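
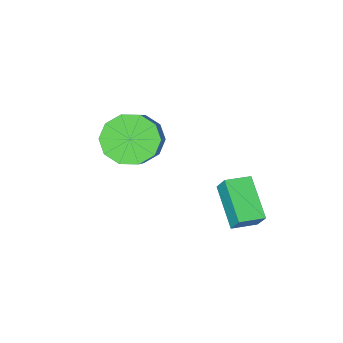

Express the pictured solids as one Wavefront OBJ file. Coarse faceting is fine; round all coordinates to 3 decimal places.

v 2.647 -2.903 1.089
v 3.252 -2.604 0.337
v 4.238 -1.377 1.62
v 3.633 -1.677 2.371
v 2.758 -2.222 0.352
v 3.744 -0.995 1.634
v 2.222 -2.1 0.647
v 3.208 -0.874 1.93
v 1.848 -2.286 1.112
v 2.834 -1.059 2.394
v 1.78 -2.707 1.567
v 2.765 -1.48 2.85
v 2.042 -3.203 1.84
v 3.028 -1.976 3.123
v 2.536 -3.585 1.826
v 3.522 -2.358 3.108
v 3.072 -3.706 1.53
v 4.058 -2.48 2.813
v 3.446 -3.521 1.066
v 4.432 -2.294 2.348
v 3.515 -3.1 0.61
v 4.5 -1.873 1.893
v -0.069 0.377 -2.418
v -0.486 -1.052 -1.442
v -0.046 0.857 -1.704
v -0.463 -0.572 -0.729
v 0.883 0.172 -2.311
v 0.466 -1.257 -1.336
v 0.906 0.652 -1.598
v 0.489 -0.777 -0.622
f 2 1 5
f 2 5 3
f 3 5 6
f 3 6 4
f 5 1 7
f 5 7 6
f 6 7 8
f 6 8 4
f 7 1 9
f 7 9 8
f 8 9 10
f 8 10 4
f 9 1 11
f 9 11 10
f 10 11 12
f 10 12 4
f 11 1 13
f 11 13 12
f 12 13 14
f 12 14 4
f 13 1 15
f 13 15 14
f 14 15 16
f 14 16 4
f 15 1 17
f 15 17 16
f 16 17 18
f 16 18 4
f 17 1 19
f 17 19 18
f 18 19 20
f 18 20 4
f 19 1 21
f 19 21 20
f 20 21 22
f 20 22 4
f 21 1 2
f 21 2 22
f 22 2 3
f 22 3 4
f 24 26 23
f 27 24 23
f 23 26 25
f 25 27 23
f 24 30 26
f 28 24 27
f 28 30 24
f 26 30 25
f 29 27 25
f 25 30 29
f 29 28 27
f 30 28 29



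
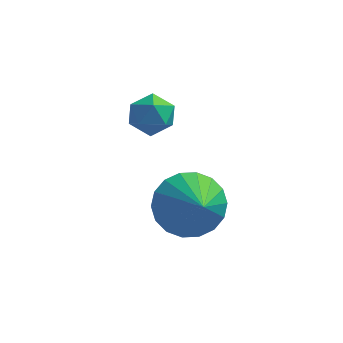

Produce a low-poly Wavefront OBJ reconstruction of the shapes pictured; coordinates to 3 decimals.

v 3.283 -2.109 -4.127
v 4.028 -1.481 -3.902
v 3.837 -3.071 -3.273
v 3.721 -1.385 -3.595
v 3.327 -1.432 -3.393
v 2.925 -1.613 -3.337
v 2.593 -1.893 -3.437
v 2.399 -2.215 -3.674
v 2.379 -2.517 -4
v 2.539 -2.738 -4.352
v 2.846 -2.834 -4.66
v 3.24 -2.787 -4.861
v 3.642 -2.605 -4.918
v 3.974 -2.326 -4.818
v 4.168 -2.003 -4.581
v 4.188 -1.702 -4.254
v 1.707 -0.986 -1.337
v 2.37 -0.829 -1.385
v 1.97 -2.051 -1.195
v 2.633 -1.894 -1.243
v 2.272 -1.691 -0.699
v 2.109 -1.033 -0.787
v 2.231 -1.847 -1.793
v 2.068 -1.189 -1.881
v 2.694 -1.361 -1.666
v 2.719 -1.264 -0.99
v 1.621 -1.616 -1.59
v 1.646 -1.519 -0.914
f 2 1 4
f 2 4 3
f 4 1 5
f 4 5 3
f 5 1 6
f 5 6 3
f 6 1 7
f 6 7 3
f 7 1 8
f 7 8 3
f 8 1 9
f 8 9 3
f 9 1 10
f 9 10 3
f 10 1 11
f 10 11 3
f 11 1 12
f 11 12 3
f 12 1 13
f 12 13 3
f 13 1 14
f 13 14 3
f 14 1 15
f 14 15 3
f 15 1 16
f 15 16 3
f 16 1 2
f 16 2 3
f 17 28 22
f 17 22 18
f 17 18 24
f 17 24 27
f 17 27 28
f 18 22 26
f 22 28 21
f 28 27 19
f 27 24 23
f 24 18 25
f 20 26 21
f 20 21 19
f 20 19 23
f 20 23 25
f 20 25 26
f 21 26 22
f 19 21 28
f 23 19 27
f 25 23 24
f 26 25 18



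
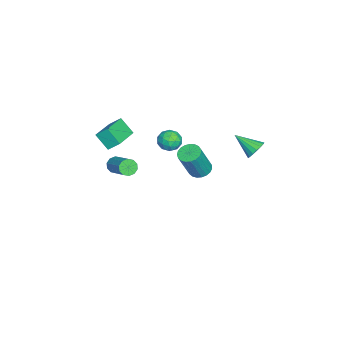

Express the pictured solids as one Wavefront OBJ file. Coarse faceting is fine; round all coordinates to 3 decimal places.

v -2.683 4.275 1.722
v -2.077 4.054 1.645
v -3.017 3.085 2.518
v -2.062 4.223 1.906
v -2.189 4.405 2.124
v -2.43 4.557 2.25
v -2.728 4.644 2.255
v -3.016 4.647 2.138
v -3.228 4.564 1.926
v -3.315 4.415 1.667
v -3.257 4.234 1.42
v -3.068 4.063 1.243
v -2.79 3.94 1.176
v -2.488 3.893 1.233
v -2.231 3.934 1.403
v -1.802 0.449 2.578
v -1.463 0.095 2.072
v -2.537 -0.415 2.688
v -2.198 -0.769 2.182
v -1.889 -0.664 2.807
v -1.435 -0.13 2.739
v -2.565 -0.19 2.021
v -2.111 0.344 1.953
v -1.934 -0.3 1.728
v -1.516 -0.593 2.214
v -2.484 0.273 2.546
v -2.066 -0.02 3.032
v -1.568 0.348 2.315
v -2.432 -0.668 2.445
v -2.251 -0.606 2.812
v -2.051 -0.814 2.515
v -1.551 0.215 2.707
v -1.352 0.007 2.41
v -1.603 -0.439 2.842
v -2.648 -0.327 2.35
v -2.449 -0.535 2.053
v -1.949 0.494 2.245
v -1.749 0.286 1.948
v -2.397 0.119 1.918
v -1.645 -0.092 1.816
v -2.078 -0.6 1.881
v -2.294 -0.259 1.786
v -2.026 0.054 1.746
v -1.4 -0.265 2.101
v -1.832 -0.772 2.166
v -1.651 -0.711 2.533
v -1.384 -0.397 2.493
v -1.677 -0.496 1.899
v -2.168 0.452 2.594
v -2.6 -0.055 2.659
v -2.616 0.077 2.267
v -2.349 0.391 2.227
v -1.922 0.28 2.879
v -2.355 -0.228 2.944
v -1.974 -0.374 3.014
v -1.706 -0.061 2.974
v -2.323 0.176 2.861
v -4.123 1.087 -1.381
v -3.511 1.017 -1.646
v -2.786 0.543 0.157
v -3.397 0.613 0.421
v -3.513 1.286 -1.575
v -2.787 0.813 0.228
v -3.62 1.521 -1.47
v -2.894 1.048 0.333
v -3.814 1.68 -1.35
v -3.089 1.207 0.453
v -4.062 1.738 -1.235
v -3.336 1.264 0.568
v -4.32 1.682 -1.146
v -3.594 1.209 0.657
v -4.544 1.524 -1.097
v -3.818 1.05 0.705
v -4.695 1.29 -1.098
v -3.969 0.816 0.705
v -4.747 1.021 -1.147
v -4.021 0.547 0.655
v -4.692 0.763 -1.237
v -3.966 0.29 0.565
v -4.538 0.561 -1.352
v -3.812 0.088 0.45
v -4.312 0.45 -1.472
v -3.586 -0.023 0.33
v -4.053 0.449 -1.576
v -3.328 -0.024 0.226
v -3.807 0.559 -1.647
v -3.081 0.086 0.156
v -3.615 0.759 -1.672
v -2.89 0.286 0.131
v -3.185 -2.975 1.213
v -3.51 -3.706 2.039
v -3.187 -2.338 1.776
v -3.511 -3.069 2.602
v -1.449 -3.311 1.598
v -1.773 -4.042 2.424
v -1.45 -2.674 2.161
v -1.775 -3.405 2.987
v 0.502 -2.447 2.036
v 0.875 -2.63 1.723
v 1.972 -1.735 2.512
v 1.598 -1.553 2.824
v 0.754 -2.364 1.589
v 1.851 -1.469 2.378
v 0.537 -2.13 1.626
v 1.634 -1.235 2.414
v 0.306 -2.017 1.819
v 1.403 -1.122 2.607
v 0.15 -2.069 2.095
v 1.247 -1.174 2.883
v 0.128 -2.265 2.348
v 1.225 -1.37 3.137
v 0.249 -2.531 2.482
v 1.346 -1.636 3.271
v 0.466 -2.765 2.446
v 1.563 -1.87 3.234
v 0.697 -2.878 2.253
v 1.794 -1.983 3.041
v 0.853 -2.826 1.977
v 1.95 -1.931 2.765
f 2 1 4
f 2 4 3
f 4 1 5
f 4 5 3
f 5 1 6
f 5 6 3
f 6 1 7
f 6 7 3
f 7 1 8
f 7 8 3
f 8 1 9
f 8 9 3
f 9 1 10
f 9 10 3
f 10 1 11
f 10 11 3
f 11 1 12
f 11 12 3
f 12 1 13
f 12 13 3
f 13 1 14
f 13 14 3
f 14 1 15
f 14 15 3
f 15 1 2
f 15 2 3
f 16 53 32
f 53 27 56
f 32 56 21
f 53 56 32
f 16 32 28
f 32 21 33
f 28 33 17
f 32 33 28
f 16 28 37
f 28 17 38
f 37 38 23
f 28 38 37
f 16 37 49
f 37 23 52
f 49 52 26
f 37 52 49
f 16 49 53
f 49 26 57
f 53 57 27
f 49 57 53
f 17 33 44
f 33 21 47
f 44 47 25
f 33 47 44
f 21 56 34
f 56 27 55
f 34 55 20
f 56 55 34
f 27 57 54
f 57 26 50
f 54 50 18
f 57 50 54
f 26 52 51
f 52 23 39
f 51 39 22
f 52 39 51
f 23 38 43
f 38 17 40
f 43 40 24
f 38 40 43
f 19 45 31
f 45 25 46
f 31 46 20
f 45 46 31
f 19 31 29
f 31 20 30
f 29 30 18
f 31 30 29
f 19 29 36
f 29 18 35
f 36 35 22
f 29 35 36
f 19 36 41
f 36 22 42
f 41 42 24
f 36 42 41
f 19 41 45
f 41 24 48
f 45 48 25
f 41 48 45
f 20 46 34
f 46 25 47
f 34 47 21
f 46 47 34
f 18 30 54
f 30 20 55
f 54 55 27
f 30 55 54
f 22 35 51
f 35 18 50
f 51 50 26
f 35 50 51
f 24 42 43
f 42 22 39
f 43 39 23
f 42 39 43
f 25 48 44
f 48 24 40
f 44 40 17
f 48 40 44
f 59 58 62
f 59 62 60
f 60 62 63
f 60 63 61
f 62 58 64
f 62 64 63
f 63 64 65
f 63 65 61
f 64 58 66
f 64 66 65
f 65 66 67
f 65 67 61
f 66 58 68
f 66 68 67
f 67 68 69
f 67 69 61
f 68 58 70
f 68 70 69
f 69 70 71
f 69 71 61
f 70 58 72
f 70 72 71
f 71 72 73
f 71 73 61
f 72 58 74
f 72 74 73
f 73 74 75
f 73 75 61
f 74 58 76
f 74 76 75
f 75 76 77
f 75 77 61
f 76 58 78
f 76 78 77
f 77 78 79
f 77 79 61
f 78 58 80
f 78 80 79
f 79 80 81
f 79 81 61
f 80 58 82
f 80 82 81
f 81 82 83
f 81 83 61
f 82 58 84
f 82 84 83
f 83 84 85
f 83 85 61
f 84 58 86
f 84 86 85
f 85 86 87
f 85 87 61
f 86 58 88
f 86 88 87
f 87 88 89
f 87 89 61
f 88 58 59
f 88 59 89
f 89 59 60
f 89 60 61
f 91 93 90
f 94 91 90
f 90 93 92
f 92 94 90
f 91 97 93
f 95 91 94
f 95 97 91
f 93 97 92
f 96 94 92
f 92 97 96
f 96 95 94
f 97 95 96
f 99 98 102
f 99 102 100
f 100 102 103
f 100 103 101
f 102 98 104
f 102 104 103
f 103 104 105
f 103 105 101
f 104 98 106
f 104 106 105
f 105 106 107
f 105 107 101
f 106 98 108
f 106 108 107
f 107 108 109
f 107 109 101
f 108 98 110
f 108 110 109
f 109 110 111
f 109 111 101
f 110 98 112
f 110 112 111
f 111 112 113
f 111 113 101
f 112 98 114
f 112 114 113
f 113 114 115
f 113 115 101
f 114 98 116
f 114 116 115
f 115 116 117
f 115 117 101
f 116 98 118
f 116 118 117
f 117 118 119
f 117 119 101
f 118 98 99
f 118 99 119
f 119 99 100
f 119 100 101



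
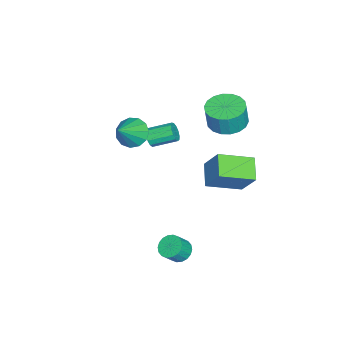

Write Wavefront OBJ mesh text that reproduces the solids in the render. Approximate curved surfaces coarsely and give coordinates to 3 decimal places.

v -1.571 1.321 3.126
v -0.961 0.456 2.968
v -0.739 0.374 4.277
v -1.349 1.239 4.434
v -0.648 0.813 2.937
v -0.426 0.731 4.246
v -0.518 1.271 2.944
v -0.296 1.189 4.253
v -0.596 1.739 2.986
v -0.374 1.657 4.295
v -0.867 2.124 3.057
v -0.645 2.042 4.365
v -1.278 2.35 3.141
v -1.056 2.268 4.449
v -1.747 2.372 3.221
v -1.525 2.29 4.53
v -2.181 2.186 3.283
v -1.959 2.104 4.592
v -2.494 1.829 3.314
v -2.272 1.747 4.623
v -2.624 1.371 3.307
v -2.402 1.289 4.616
v -2.546 0.903 3.265
v -2.324 0.821 4.574
v -2.275 0.518 3.195
v -2.053 0.436 4.503
v -1.864 0.292 3.111
v -1.642 0.21 4.419
v -1.395 0.27 3.03
v -1.173 0.188 4.339
v -0.837 -3.537 1.594
v -0.336 -3.955 0.917
v 0.477 -3.863 2.766
v -0.201 -3.443 0.908
v -0.267 -2.961 1.117
v -0.515 -2.662 1.477
v -0.864 -2.64 1.874
v -1.205 -2.904 2.183
v -1.429 -3.368 2.304
v -1.464 -3.886 2.2
v -1.301 -4.294 1.904
v -0.99 -4.461 1.509
v -0.63 -4.335 1.141
v 3.285 0.283 -3.439
v 3.867 0.571 -3.7
v 4.397 0.204 -2.922
v 3.815 -0.083 -2.661
v 3.755 0.797 -3.517
v 4.285 0.43 -2.739
v 3.549 0.92 -3.318
v 4.079 0.554 -2.54
v 3.291 0.918 -3.144
v 3.821 0.551 -2.366
v 3.032 0.79 -3.027
v 3.562 0.423 -2.25
v 2.823 0.562 -2.993
v 3.353 0.195 -2.215
v 2.705 0.278 -3.046
v 3.235 -0.089 -2.269
v 2.703 -0.004 -3.178
v 3.233 -0.371 -2.4
v 2.815 -0.23 -3.361
v 3.345 -0.597 -2.583
v 3.021 -0.354 -3.56
v 3.551 -0.72 -2.782
v 3.279 -0.351 -3.734
v 3.809 -0.718 -2.956
v 3.538 -0.223 -3.85
v 4.068 -0.59 -3.073
v 3.747 0.005 -3.885
v 4.277 -0.362 -3.107
v 3.865 0.289 -3.831
v 4.395 -0.078 -3.054
v -2.737 1.852 -3.355
v -1.776 0.12 -2.688
v -3.968 1.434 -2.669
v -3.007 -0.299 -2.002
v -2.193 2.739 -1.838
v -1.232 1.006 -1.171
v -3.424 2.32 -1.152
v -2.463 0.588 -0.485
v -2.246 -3.042 0.141
v -1.869 -3.137 0.597
v -2.196 -1.853 1.135
v -2.574 -1.758 0.679
v -1.688 -2.989 0.353
v -2.015 -1.705 0.891
v -1.684 -2.857 0.042
v -2.011 -1.573 0.58
v -1.859 -2.784 -0.238
v -2.186 -1.501 0.3
v -2.157 -2.794 -0.398
v -2.484 -1.51 0.14
v -2.484 -2.881 -0.386
v -2.811 -1.598 0.152
v -2.735 -3.02 -0.207
v -3.062 -1.736 0.331
v -2.831 -3.166 0.082
v -3.158 -1.882 0.62
v -2.741 -3.272 0.39
v -3.068 -1.989 0.928
v -2.495 -3.306 0.62
v -2.822 -2.022 1.157
v -2.169 -3.255 0.697
v -2.496 -1.971 1.235
f 2 1 5
f 2 5 3
f 3 5 6
f 3 6 4
f 5 1 7
f 5 7 6
f 6 7 8
f 6 8 4
f 7 1 9
f 7 9 8
f 8 9 10
f 8 10 4
f 9 1 11
f 9 11 10
f 10 11 12
f 10 12 4
f 11 1 13
f 11 13 12
f 12 13 14
f 12 14 4
f 13 1 15
f 13 15 14
f 14 15 16
f 14 16 4
f 15 1 17
f 15 17 16
f 16 17 18
f 16 18 4
f 17 1 19
f 17 19 18
f 18 19 20
f 18 20 4
f 19 1 21
f 19 21 20
f 20 21 22
f 20 22 4
f 21 1 23
f 21 23 22
f 22 23 24
f 22 24 4
f 23 1 25
f 23 25 24
f 24 25 26
f 24 26 4
f 25 1 27
f 25 27 26
f 26 27 28
f 26 28 4
f 27 1 29
f 27 29 28
f 28 29 30
f 28 30 4
f 29 1 2
f 29 2 30
f 30 2 3
f 30 3 4
f 32 31 34
f 32 34 33
f 34 31 35
f 34 35 33
f 35 31 36
f 35 36 33
f 36 31 37
f 36 37 33
f 37 31 38
f 37 38 33
f 38 31 39
f 38 39 33
f 39 31 40
f 39 40 33
f 40 31 41
f 40 41 33
f 41 31 42
f 41 42 33
f 42 31 43
f 42 43 33
f 43 31 32
f 43 32 33
f 45 44 48
f 45 48 46
f 46 48 49
f 46 49 47
f 48 44 50
f 48 50 49
f 49 50 51
f 49 51 47
f 50 44 52
f 50 52 51
f 51 52 53
f 51 53 47
f 52 44 54
f 52 54 53
f 53 54 55
f 53 55 47
f 54 44 56
f 54 56 55
f 55 56 57
f 55 57 47
f 56 44 58
f 56 58 57
f 57 58 59
f 57 59 47
f 58 44 60
f 58 60 59
f 59 60 61
f 59 61 47
f 60 44 62
f 60 62 61
f 61 62 63
f 61 63 47
f 62 44 64
f 62 64 63
f 63 64 65
f 63 65 47
f 64 44 66
f 64 66 65
f 65 66 67
f 65 67 47
f 66 44 68
f 66 68 67
f 67 68 69
f 67 69 47
f 68 44 70
f 68 70 69
f 69 70 71
f 69 71 47
f 70 44 72
f 70 72 71
f 71 72 73
f 71 73 47
f 72 44 45
f 72 45 73
f 73 45 46
f 73 46 47
f 75 77 74
f 78 75 74
f 74 77 76
f 76 78 74
f 75 81 77
f 79 75 78
f 79 81 75
f 77 81 76
f 80 78 76
f 76 81 80
f 80 79 78
f 81 79 80
f 83 82 86
f 83 86 84
f 84 86 87
f 84 87 85
f 86 82 88
f 86 88 87
f 87 88 89
f 87 89 85
f 88 82 90
f 88 90 89
f 89 90 91
f 89 91 85
f 90 82 92
f 90 92 91
f 91 92 93
f 91 93 85
f 92 82 94
f 92 94 93
f 93 94 95
f 93 95 85
f 94 82 96
f 94 96 95
f 95 96 97
f 95 97 85
f 96 82 98
f 96 98 97
f 97 98 99
f 97 99 85
f 98 82 100
f 98 100 99
f 99 100 101
f 99 101 85
f 100 82 102
f 100 102 101
f 101 102 103
f 101 103 85
f 102 82 104
f 102 104 103
f 103 104 105
f 103 105 85
f 104 82 83
f 104 83 105
f 105 83 84
f 105 84 85



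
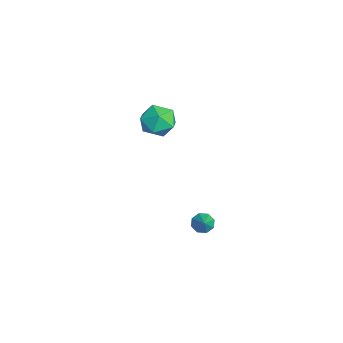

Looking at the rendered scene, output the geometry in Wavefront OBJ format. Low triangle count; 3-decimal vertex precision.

v -3.609 2.346 0.445
v -2.914 1.589 -0.085
v -3.866 1.131 1.845
v -3.171 0.374 1.315
v -2.733 1.346 1.762
v -2.574 2.097 0.897
v -4.206 0.623 0.863
v -4.047 1.374 -0.002
v -3.283 0.524 0.174
v -2.372 0.971 0.729
v -4.408 1.749 1.031
v -3.497 2.196 1.586
v 3.547 2.752 -1.987
v 3.887 2.415 -2.398
v 4.393 2.708 -1.253
v 3.954 2.89 -2.447
v 3.784 3.284 -2.228
v 3.475 3.366 -1.867
v 3.208 3.088 -1.576
v 3.141 2.613 -1.526
v 3.311 2.219 -1.746
v 3.62 2.137 -2.107
f 1 12 6
f 1 6 2
f 1 2 8
f 1 8 11
f 1 11 12
f 2 6 10
f 6 12 5
f 12 11 3
f 11 8 7
f 8 2 9
f 4 10 5
f 4 5 3
f 4 3 7
f 4 7 9
f 4 9 10
f 5 10 6
f 3 5 12
f 7 3 11
f 9 7 8
f 10 9 2
f 14 13 16
f 14 16 15
f 16 13 17
f 16 17 15
f 17 13 18
f 17 18 15
f 18 13 19
f 18 19 15
f 19 13 20
f 19 20 15
f 20 13 21
f 20 21 15
f 21 13 22
f 21 22 15
f 22 13 14
f 22 14 15



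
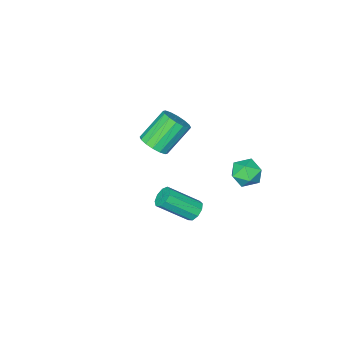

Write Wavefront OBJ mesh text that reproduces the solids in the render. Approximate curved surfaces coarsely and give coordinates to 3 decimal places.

v 2.308 3.625 -0.674
v 2.752 3.648 -1.12
v 4.016 2.698 0.088
v 3.572 2.675 0.534
v 2.776 3.998 -0.87
v 4.04 3.048 0.338
v 2.581 4.174 -0.528
v 3.845 3.224 0.68
v 2.258 4.093 -0.255
v 3.522 3.142 0.954
v 1.959 3.793 -0.177
v 3.222 2.842 1.031
v 1.823 3.414 -0.333
v 3.086 2.464 0.876
v 1.914 3.135 -0.648
v 3.177 2.184 0.561
v 2.189 3.084 -0.975
v 3.453 2.134 0.233
v 2.521 3.287 -1.162
v 3.784 2.337 0.047
v -1.786 3.841 0.407
v -1.331 4.403 0.967
v -0.529 3.117 0.113
v -0.074 3.679 0.673
v -0.673 3.078 1.015
v -1.45 3.526 1.197
v -0.41 3.994 -0.117
v -1.187 4.442 0.065
v -0.48 4.498 0.643
v -0.643 3.932 1.343
v -1.217 3.588 -0.263
v -1.38 3.022 0.437
v -0.595 -3.094 -1.703
v 0.006 -3.392 -1.103
v -1.404 -3.163 0.423
v -2.005 -2.866 -0.177
v 0.067 -2.93 -1.115
v -1.343 -2.702 0.41
v -0.049 -2.513 -1.286
v -1.46 -2.284 0.24
v -0.312 -2.251 -1.568
v -1.722 -2.022 -0.042
v -0.65 -2.215 -1.886
v -2.061 -1.986 -0.36
v -0.974 -2.415 -2.155
v -2.384 -2.186 -0.629
v -1.196 -2.797 -2.303
v -2.606 -2.568 -0.777
v -1.257 -3.258 -2.29
v -2.667 -3.03 -0.765
v -1.14 -3.676 -2.12
v -2.551 -3.447 -0.594
v -0.878 -3.938 -1.838
v -2.288 -3.709 -0.312
v -0.539 -3.974 -1.52
v -1.95 -3.745 0.006
v -0.216 -3.774 -1.251
v -1.626 -3.545 0.275
f 2 1 5
f 2 5 3
f 3 5 6
f 3 6 4
f 5 1 7
f 5 7 6
f 6 7 8
f 6 8 4
f 7 1 9
f 7 9 8
f 8 9 10
f 8 10 4
f 9 1 11
f 9 11 10
f 10 11 12
f 10 12 4
f 11 1 13
f 11 13 12
f 12 13 14
f 12 14 4
f 13 1 15
f 13 15 14
f 14 15 16
f 14 16 4
f 15 1 17
f 15 17 16
f 16 17 18
f 16 18 4
f 17 1 19
f 17 19 18
f 18 19 20
f 18 20 4
f 19 1 2
f 19 2 20
f 20 2 3
f 20 3 4
f 21 32 26
f 21 26 22
f 21 22 28
f 21 28 31
f 21 31 32
f 22 26 30
f 26 32 25
f 32 31 23
f 31 28 27
f 28 22 29
f 24 30 25
f 24 25 23
f 24 23 27
f 24 27 29
f 24 29 30
f 25 30 26
f 23 25 32
f 27 23 31
f 29 27 28
f 30 29 22
f 34 33 37
f 34 37 35
f 35 37 38
f 35 38 36
f 37 33 39
f 37 39 38
f 38 39 40
f 38 40 36
f 39 33 41
f 39 41 40
f 40 41 42
f 40 42 36
f 41 33 43
f 41 43 42
f 42 43 44
f 42 44 36
f 43 33 45
f 43 45 44
f 44 45 46
f 44 46 36
f 45 33 47
f 45 47 46
f 46 47 48
f 46 48 36
f 47 33 49
f 47 49 48
f 48 49 50
f 48 50 36
f 49 33 51
f 49 51 50
f 50 51 52
f 50 52 36
f 51 33 53
f 51 53 52
f 52 53 54
f 52 54 36
f 53 33 55
f 53 55 54
f 54 55 56
f 54 56 36
f 55 33 57
f 55 57 56
f 56 57 58
f 56 58 36
f 57 33 34
f 57 34 58
f 58 34 35
f 58 35 36



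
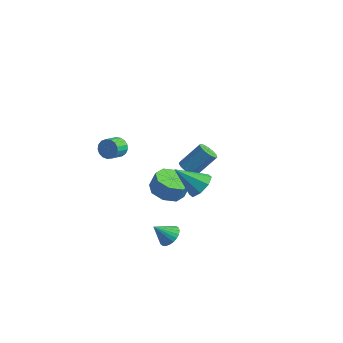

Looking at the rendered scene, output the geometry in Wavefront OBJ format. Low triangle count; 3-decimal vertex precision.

v -0.031 0.676 -2.005
v 0.865 1.085 -2.34
v 1.147 1.293 -1.329
v 0.251 0.884 -0.995
v 0.284 1.626 -2.289
v 0.565 1.834 -1.278
v -0.482 1.61 -2.072
v -0.2 1.819 -1.061
v -0.984 1.048 -1.817
v -0.702 1.256 -0.806
v -0.927 0.267 -1.671
v -0.645 0.475 -0.66
v -0.345 -0.274 -1.722
v -0.064 -0.066 -0.711
v 0.42 -0.259 -1.939
v 0.702 -0.05 -0.928
v 0.922 0.304 -2.194
v 1.204 0.512 -1.183
v -3.453 0.697 0.098
v -3.145 0.945 0.639
v -3.119 0.03 1.043
v -3.427 -0.217 0.502
v -3.456 0.968 0.711
v -3.431 0.054 1.115
v -3.767 0.929 0.642
v -3.742 0.015 1.046
v -4.006 0.837 0.449
v -3.981 -0.077 0.853
v -4.118 0.713 0.175
v -4.093 -0.201 0.579
v -4.077 0.585 -0.116
v -4.052 -0.329 0.288
v -3.894 0.483 -0.359
v -3.869 -0.431 0.046
v -3.609 0.43 -0.496
v -3.584 -0.484 -0.092
v -3.289 0.438 -0.498
v -3.264 -0.476 -0.094
v -3.006 0.506 -0.363
v -2.981 -0.409 0.041
v -2.825 0.617 -0.123
v -2.8 -0.297 0.282
v -2.788 0.747 0.168
v -2.763 -0.168 0.573
v -2.903 0.865 0.443
v -2.878 -0.05 0.847
v 2.194 -1.989 -2.929
v 2.777 -2.418 -2.832
v 1.586 -2.611 -2.031
v 2.832 -2.207 -2.648
v 2.79 -1.963 -2.507
v 2.657 -1.723 -2.431
v 2.454 -1.523 -2.43
v 2.211 -1.395 -2.505
v 1.966 -1.356 -2.644
v 1.755 -1.414 -2.827
v 1.611 -1.559 -3.025
v 1.556 -1.77 -3.209
v 1.598 -2.014 -3.35
v 1.731 -2.254 -3.427
v 1.934 -2.454 -3.428
v 2.177 -2.583 -3.353
v 2.422 -2.621 -3.213
v 2.633 -2.563 -3.03
v -0.501 3.234 -2.006
v -0.224 3.619 -2.465
v 0.478 4.631 -1.193
v 0.201 4.246 -0.734
v -0.559 3.764 -2.395
v 0.143 4.776 -1.123
v -0.876 3.741 -2.202
v -0.174 4.752 -0.93
v -1.074 3.557 -1.946
v -0.372 4.568 -0.674
v -1.09 3.27 -1.71
v -0.388 4.282 -0.438
v -0.918 2.972 -1.567
v -0.217 3.984 -0.295
v -0.615 2.758 -1.564
v 0.087 3.769 -0.292
v -0.275 2.694 -1.701
v 0.427 3.706 -0.429
v -0.007 2.802 -1.935
v 0.695 3.814 -0.663
v 0.104 3.048 -2.191
v 0.806 4.059 -0.92
v 0.024 3.352 -2.389
v 0.725 4.364 -1.117
v 4.373 -2.218 2.506
v 4.779 -1.805 3.141
v 3.207 -2.902 3.694
v 4.297 -1.445 2.875
v 3.859 -1.538 2.393
v 3.722 -2.029 1.976
v 3.966 -2.631 1.87
v 4.449 -2.991 2.136
v 4.887 -2.898 2.618
v 5.024 -2.407 3.035
f 2 1 5
f 2 5 3
f 3 5 6
f 3 6 4
f 5 1 7
f 5 7 6
f 6 7 8
f 6 8 4
f 7 1 9
f 7 9 8
f 8 9 10
f 8 10 4
f 9 1 11
f 9 11 10
f 10 11 12
f 10 12 4
f 11 1 13
f 11 13 12
f 12 13 14
f 12 14 4
f 13 1 15
f 13 15 14
f 14 15 16
f 14 16 4
f 15 1 17
f 15 17 16
f 16 17 18
f 16 18 4
f 17 1 2
f 17 2 18
f 18 2 3
f 18 3 4
f 20 19 23
f 20 23 21
f 21 23 24
f 21 24 22
f 23 19 25
f 23 25 24
f 24 25 26
f 24 26 22
f 25 19 27
f 25 27 26
f 26 27 28
f 26 28 22
f 27 19 29
f 27 29 28
f 28 29 30
f 28 30 22
f 29 19 31
f 29 31 30
f 30 31 32
f 30 32 22
f 31 19 33
f 31 33 32
f 32 33 34
f 32 34 22
f 33 19 35
f 33 35 34
f 34 35 36
f 34 36 22
f 35 19 37
f 35 37 36
f 36 37 38
f 36 38 22
f 37 19 39
f 37 39 38
f 38 39 40
f 38 40 22
f 39 19 41
f 39 41 40
f 40 41 42
f 40 42 22
f 41 19 43
f 41 43 42
f 42 43 44
f 42 44 22
f 43 19 45
f 43 45 44
f 44 45 46
f 44 46 22
f 45 19 20
f 45 20 46
f 46 20 21
f 46 21 22
f 48 47 50
f 48 50 49
f 50 47 51
f 50 51 49
f 51 47 52
f 51 52 49
f 52 47 53
f 52 53 49
f 53 47 54
f 53 54 49
f 54 47 55
f 54 55 49
f 55 47 56
f 55 56 49
f 56 47 57
f 56 57 49
f 57 47 58
f 57 58 49
f 58 47 59
f 58 59 49
f 59 47 60
f 59 60 49
f 60 47 61
f 60 61 49
f 61 47 62
f 61 62 49
f 62 47 63
f 62 63 49
f 63 47 64
f 63 64 49
f 64 47 48
f 64 48 49
f 66 65 69
f 66 69 67
f 67 69 70
f 67 70 68
f 69 65 71
f 69 71 70
f 70 71 72
f 70 72 68
f 71 65 73
f 71 73 72
f 72 73 74
f 72 74 68
f 73 65 75
f 73 75 74
f 74 75 76
f 74 76 68
f 75 65 77
f 75 77 76
f 76 77 78
f 76 78 68
f 77 65 79
f 77 79 78
f 78 79 80
f 78 80 68
f 79 65 81
f 79 81 80
f 80 81 82
f 80 82 68
f 81 65 83
f 81 83 82
f 82 83 84
f 82 84 68
f 83 65 85
f 83 85 84
f 84 85 86
f 84 86 68
f 85 65 87
f 85 87 86
f 86 87 88
f 86 88 68
f 87 65 66
f 87 66 88
f 88 66 67
f 88 67 68
f 90 89 92
f 90 92 91
f 92 89 93
f 92 93 91
f 93 89 94
f 93 94 91
f 94 89 95
f 94 95 91
f 95 89 96
f 95 96 91
f 96 89 97
f 96 97 91
f 97 89 98
f 97 98 91
f 98 89 90
f 98 90 91



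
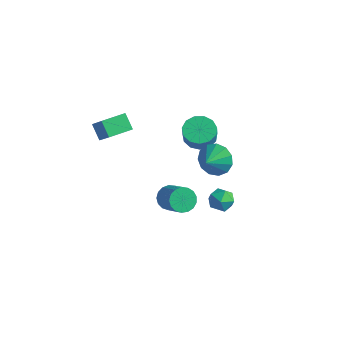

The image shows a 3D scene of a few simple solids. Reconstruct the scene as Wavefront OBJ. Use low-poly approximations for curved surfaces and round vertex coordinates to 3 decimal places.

v -4.104 -3.514 1.956
v -4.888 -3.248 2.725
v -3.599 -2.144 1.997
v -4.383 -1.879 2.767
v -2.897 -4.001 3.353
v -3.681 -3.736 4.123
v -2.392 -2.632 3.395
v -3.176 -2.366 4.164
v 0.525 1.643 -4.319
v 1.074 1.904 -3.693
v 0.786 0.296 -3.987
v 1.335 0.557 -3.361
v 0.478 0.694 -3.274
v 0.316 1.527 -3.479
v 1.544 0.673 -4.201
v 1.382 1.506 -4.406
v 1.704 1.304 -3.62
v 1.045 1.317 -3.047
v 0.815 0.883 -4.633
v 0.156 0.896 -4.06
v 2.015 -0.824 2.148
v 2.58 -1.185 1.327
v 2.205 -1.856 2.732
v 2.967 -0.909 1.689
v 3.051 -0.606 2.197
v 2.807 -0.373 2.69
v 2.311 -0.283 3.01
v 1.721 -0.364 3.057
v 1.225 -0.592 2.815
v 0.979 -0.894 2.362
v 1.063 -1.173 1.841
v 1.449 -1.342 1.417
v 2.014 -1.346 1.226
v -1.883 -0.114 -4.58
v -1.387 -0.263 -5.254
v 0.058 -0.795 -4.074
v -0.437 -0.646 -3.4
v -1.316 0.128 -5.165
v 0.129 -0.404 -3.985
v -1.374 0.463 -4.942
v 0.071 -0.069 -3.762
v -1.55 0.666 -4.636
v -0.105 0.134 -3.456
v -1.801 0.69 -4.317
v -0.356 0.158 -3.137
v -2.071 0.53 -4.059
v -0.626 -0.002 -2.879
v -2.298 0.223 -3.919
v -0.853 -0.309 -2.739
v -2.43 -0.162 -3.931
v -0.985 -0.694 -2.751
v -2.436 -0.536 -4.092
v -0.991 -1.068 -2.912
v -2.316 -0.813 -4.365
v -0.871 -1.345 -3.185
v -2.096 -0.93 -4.686
v -0.651 -1.462 -3.506
v -1.827 -0.86 -4.984
v -0.382 -1.392 -3.804
v -1.571 -0.619 -5.189
v -0.126 -1.151 -4.009
v -1.18 1.658 0.462
v -0.239 1.961 0.313
v 0.041 1.586 1.308
v -0.9 1.282 1.458
v -0.509 2.394 0.552
v -0.23 2.018 1.547
v -0.992 2.593 0.763
v -0.713 2.217 1.758
v -1.535 2.495 0.878
v -1.256 2.119 1.874
v -1.965 2.131 0.861
v -1.686 1.755 1.857
v -2.146 1.617 0.718
v -1.866 1.241 1.713
v -2.02 1.116 0.493
v -1.74 0.74 1.489
v -1.627 0.787 0.259
v -1.348 0.411 1.254
v -1.092 0.734 0.089
v -0.813 0.358 1.084
v -0.585 0.975 0.038
v -0.306 0.599 1.033
v -0.267 1.432 0.121
v 0.012 1.057 1.116
f 2 4 1
f 5 2 1
f 1 4 3
f 3 5 1
f 2 8 4
f 6 2 5
f 6 8 2
f 4 8 3
f 7 5 3
f 3 8 7
f 7 6 5
f 8 6 7
f 9 20 14
f 9 14 10
f 9 10 16
f 9 16 19
f 9 19 20
f 10 14 18
f 14 20 13
f 20 19 11
f 19 16 15
f 16 10 17
f 12 18 13
f 12 13 11
f 12 11 15
f 12 15 17
f 12 17 18
f 13 18 14
f 11 13 20
f 15 11 19
f 17 15 16
f 18 17 10
f 22 21 24
f 22 24 23
f 24 21 25
f 24 25 23
f 25 21 26
f 25 26 23
f 26 21 27
f 26 27 23
f 27 21 28
f 27 28 23
f 28 21 29
f 28 29 23
f 29 21 30
f 29 30 23
f 30 21 31
f 30 31 23
f 31 21 32
f 31 32 23
f 32 21 33
f 32 33 23
f 33 21 22
f 33 22 23
f 35 34 38
f 35 38 36
f 36 38 39
f 36 39 37
f 38 34 40
f 38 40 39
f 39 40 41
f 39 41 37
f 40 34 42
f 40 42 41
f 41 42 43
f 41 43 37
f 42 34 44
f 42 44 43
f 43 44 45
f 43 45 37
f 44 34 46
f 44 46 45
f 45 46 47
f 45 47 37
f 46 34 48
f 46 48 47
f 47 48 49
f 47 49 37
f 48 34 50
f 48 50 49
f 49 50 51
f 49 51 37
f 50 34 52
f 50 52 51
f 51 52 53
f 51 53 37
f 52 34 54
f 52 54 53
f 53 54 55
f 53 55 37
f 54 34 56
f 54 56 55
f 55 56 57
f 55 57 37
f 56 34 58
f 56 58 57
f 57 58 59
f 57 59 37
f 58 34 60
f 58 60 59
f 59 60 61
f 59 61 37
f 60 34 35
f 60 35 61
f 61 35 36
f 61 36 37
f 63 62 66
f 63 66 64
f 64 66 67
f 64 67 65
f 66 62 68
f 66 68 67
f 67 68 69
f 67 69 65
f 68 62 70
f 68 70 69
f 69 70 71
f 69 71 65
f 70 62 72
f 70 72 71
f 71 72 73
f 71 73 65
f 72 62 74
f 72 74 73
f 73 74 75
f 73 75 65
f 74 62 76
f 74 76 75
f 75 76 77
f 75 77 65
f 76 62 78
f 76 78 77
f 77 78 79
f 77 79 65
f 78 62 80
f 78 80 79
f 79 80 81
f 79 81 65
f 80 62 82
f 80 82 81
f 81 82 83
f 81 83 65
f 82 62 84
f 82 84 83
f 83 84 85
f 83 85 65
f 84 62 63
f 84 63 85
f 85 63 64
f 85 64 65



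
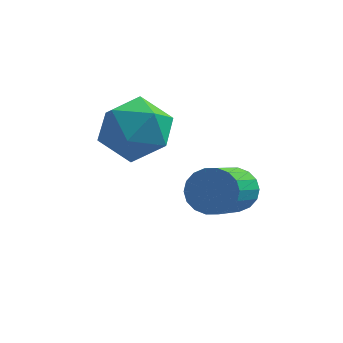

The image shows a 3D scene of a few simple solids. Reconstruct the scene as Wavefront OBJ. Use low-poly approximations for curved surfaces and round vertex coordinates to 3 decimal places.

v 2.643 -3.062 -1.876
v 3.211 -3.25 -1.994
v 2.926 -4.846 -0.822
v 2.357 -4.658 -0.704
v 3.243 -3.095 -1.774
v 2.958 -4.69 -0.602
v 3.157 -2.933 -1.574
v 2.872 -4.528 -0.403
v 2.968 -2.796 -1.434
v 2.683 -4.392 -0.263
v 2.716 -2.712 -1.381
v 2.43 -4.308 -0.21
v 2.448 -2.698 -1.427
v 2.163 -4.294 -0.255
v 2.219 -2.755 -1.561
v 1.934 -4.351 -0.389
v 2.074 -2.874 -1.758
v 1.789 -4.47 -0.586
v 2.042 -3.03 -1.978
v 1.757 -4.625 -0.806
v 2.128 -3.192 -2.177
v 1.843 -4.787 -1.006
v 2.317 -3.328 -2.317
v 2.032 -4.924 -1.146
v 2.57 -3.412 -2.37
v 2.284 -5.008 -1.199
v 2.837 -3.426 -2.325
v 2.552 -5.022 -1.153
v 3.066 -3.369 -2.191
v 2.781 -4.965 -1.019
v 0.365 -1.312 -0.926
v 0.83 -1.991 -1.434
v -0.17 -2.409 0.054
v 0.295 -3.088 -0.454
v 0.797 -2.444 0.064
v 1.127 -1.766 -0.541
v -0.467 -2.634 -0.839
v -0.137 -1.956 -1.444
v 0.316 -2.809 -1.38
v 1.097 -2.691 -0.821
v -0.437 -1.709 -0.559
v 0.344 -1.591 -0
f 2 1 5
f 2 5 3
f 3 5 6
f 3 6 4
f 5 1 7
f 5 7 6
f 6 7 8
f 6 8 4
f 7 1 9
f 7 9 8
f 8 9 10
f 8 10 4
f 9 1 11
f 9 11 10
f 10 11 12
f 10 12 4
f 11 1 13
f 11 13 12
f 12 13 14
f 12 14 4
f 13 1 15
f 13 15 14
f 14 15 16
f 14 16 4
f 15 1 17
f 15 17 16
f 16 17 18
f 16 18 4
f 17 1 19
f 17 19 18
f 18 19 20
f 18 20 4
f 19 1 21
f 19 21 20
f 20 21 22
f 20 22 4
f 21 1 23
f 21 23 22
f 22 23 24
f 22 24 4
f 23 1 25
f 23 25 24
f 24 25 26
f 24 26 4
f 25 1 27
f 25 27 26
f 26 27 28
f 26 28 4
f 27 1 29
f 27 29 28
f 28 29 30
f 28 30 4
f 29 1 2
f 29 2 30
f 30 2 3
f 30 3 4
f 31 42 36
f 31 36 32
f 31 32 38
f 31 38 41
f 31 41 42
f 32 36 40
f 36 42 35
f 42 41 33
f 41 38 37
f 38 32 39
f 34 40 35
f 34 35 33
f 34 33 37
f 34 37 39
f 34 39 40
f 35 40 36
f 33 35 42
f 37 33 41
f 39 37 38
f 40 39 32



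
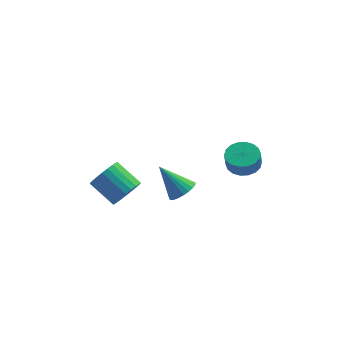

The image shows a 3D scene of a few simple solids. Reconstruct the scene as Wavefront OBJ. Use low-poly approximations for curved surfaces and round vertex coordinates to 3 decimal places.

v 1.006 -3.163 1.408
v 1.371 -3.728 1.894
v -0.226 -2.697 2.872
v 1.548 -3.464 1.959
v 1.642 -3.155 1.94
v 1.64 -2.847 1.84
v 1.541 -2.587 1.674
v 1.36 -2.415 1.467
v 1.126 -2.357 1.251
v 0.873 -2.422 1.059
v 0.64 -2.599 0.921
v 0.463 -2.863 0.856
v 0.369 -3.172 0.875
v 0.372 -3.48 0.975
v 0.471 -3.74 1.141
v 0.651 -3.912 1.348
v 0.886 -3.97 1.564
v 1.139 -3.905 1.756
v -1.988 -1.795 -0.268
v -1.374 -1.072 -0.024
v -2.678 -0.281 0.913
v -3.292 -1.005 0.668
v -1.524 -0.936 -0.348
v -2.828 -0.145 0.588
v -1.745 -0.931 -0.66
v -3.049 -0.14 0.276
v -2.003 -1.057 -0.913
v -3.307 -0.266 0.024
v -2.258 -1.296 -1.067
v -3.563 -0.505 -0.13
v -2.473 -1.611 -1.1
v -3.777 -0.82 -0.163
v -2.613 -1.954 -1.006
v -3.918 -1.163 -0.069
v -2.659 -2.273 -0.8
v -3.963 -1.482 0.137
v -2.602 -2.519 -0.513
v -3.906 -1.728 0.424
v -2.452 -2.655 -0.188
v -3.756 -1.864 0.748
v -2.231 -2.66 0.124
v -3.535 -1.869 1.06
v -1.973 -2.534 0.376
v -3.277 -1.743 1.313
v -1.717 -2.295 0.53
v -3.022 -1.504 1.467
v -1.503 -1.98 0.563
v -2.807 -1.189 1.5
v -1.362 -1.637 0.469
v -2.667 -0.846 1.406
v -1.317 -1.318 0.263
v -2.621 -0.527 1.2
v 3.834 2.563 -1.056
v 4.368 3.345 -0.804
v 4.301 3.078 0.168
v 3.766 2.297 -0.084
v 3.96 3.498 -0.79
v 3.893 3.231 0.181
v 3.527 3.466 -0.829
v 3.459 3.199 0.142
v 3.155 3.255 -0.913
v 3.087 2.988 0.059
v 2.917 2.907 -1.025
v 2.849 2.64 -0.054
v 2.86 2.491 -1.143
v 2.793 2.224 -0.172
v 2.997 2.09 -1.244
v 2.929 1.823 -0.273
v 3.299 1.782 -1.308
v 3.232 1.515 -0.336
v 3.707 1.629 -1.321
v 3.64 1.362 -0.35
v 4.141 1.661 -1.282
v 4.073 1.394 -0.311
v 4.513 1.872 -1.199
v 4.445 1.605 -0.227
v 4.751 2.22 -1.086
v 4.683 1.953 -0.115
v 4.807 2.636 -0.968
v 4.74 2.369 0.003
v 4.671 3.037 -0.867
v 4.603 2.77 0.104
f 2 1 4
f 2 4 3
f 4 1 5
f 4 5 3
f 5 1 6
f 5 6 3
f 6 1 7
f 6 7 3
f 7 1 8
f 7 8 3
f 8 1 9
f 8 9 3
f 9 1 10
f 9 10 3
f 10 1 11
f 10 11 3
f 11 1 12
f 11 12 3
f 12 1 13
f 12 13 3
f 13 1 14
f 13 14 3
f 14 1 15
f 14 15 3
f 15 1 16
f 15 16 3
f 16 1 17
f 16 17 3
f 17 1 18
f 17 18 3
f 18 1 2
f 18 2 3
f 20 19 23
f 20 23 21
f 21 23 24
f 21 24 22
f 23 19 25
f 23 25 24
f 24 25 26
f 24 26 22
f 25 19 27
f 25 27 26
f 26 27 28
f 26 28 22
f 27 19 29
f 27 29 28
f 28 29 30
f 28 30 22
f 29 19 31
f 29 31 30
f 30 31 32
f 30 32 22
f 31 19 33
f 31 33 32
f 32 33 34
f 32 34 22
f 33 19 35
f 33 35 34
f 34 35 36
f 34 36 22
f 35 19 37
f 35 37 36
f 36 37 38
f 36 38 22
f 37 19 39
f 37 39 38
f 38 39 40
f 38 40 22
f 39 19 41
f 39 41 40
f 40 41 42
f 40 42 22
f 41 19 43
f 41 43 42
f 42 43 44
f 42 44 22
f 43 19 45
f 43 45 44
f 44 45 46
f 44 46 22
f 45 19 47
f 45 47 46
f 46 47 48
f 46 48 22
f 47 19 49
f 47 49 48
f 48 49 50
f 48 50 22
f 49 19 51
f 49 51 50
f 50 51 52
f 50 52 22
f 51 19 20
f 51 20 52
f 52 20 21
f 52 21 22
f 54 53 57
f 54 57 55
f 55 57 58
f 55 58 56
f 57 53 59
f 57 59 58
f 58 59 60
f 58 60 56
f 59 53 61
f 59 61 60
f 60 61 62
f 60 62 56
f 61 53 63
f 61 63 62
f 62 63 64
f 62 64 56
f 63 53 65
f 63 65 64
f 64 65 66
f 64 66 56
f 65 53 67
f 65 67 66
f 66 67 68
f 66 68 56
f 67 53 69
f 67 69 68
f 68 69 70
f 68 70 56
f 69 53 71
f 69 71 70
f 70 71 72
f 70 72 56
f 71 53 73
f 71 73 72
f 72 73 74
f 72 74 56
f 73 53 75
f 73 75 74
f 74 75 76
f 74 76 56
f 75 53 77
f 75 77 76
f 76 77 78
f 76 78 56
f 77 53 79
f 77 79 78
f 78 79 80
f 78 80 56
f 79 53 81
f 79 81 80
f 80 81 82
f 80 82 56
f 81 53 54
f 81 54 82
f 82 54 55
f 82 55 56



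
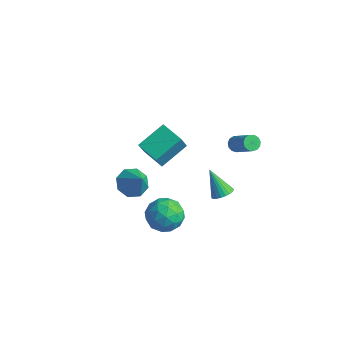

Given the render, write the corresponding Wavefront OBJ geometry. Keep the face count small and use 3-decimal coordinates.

v 2.546 2.795 3.325
v 2.917 2.82 2.906
v 4.365 2.589 4.176
v 3.994 2.565 4.595
v 2.876 3.116 3.006
v 4.325 2.885 4.276
v 2.731 3.311 3.208
v 4.179 3.08 4.477
v 2.527 3.342 3.446
v 3.975 3.111 4.716
v 2.328 3.199 3.647
v 3.777 2.969 4.916
v 2.199 2.929 3.745
v 3.648 2.698 5.014
v 2.18 2.616 3.71
v 3.629 2.385 4.979
v 2.277 2.36 3.553
v 3.726 2.129 4.822
v 2.459 2.242 3.323
v 3.908 2.011 4.593
v 2.669 2.3 3.095
v 4.117 2.069 4.364
v 2.839 2.515 2.939
v 4.288 2.285 4.209
v 4.521 -0.403 2.233
v 5.044 -0.689 2.601
v 3.459 -0.397 3.747
v 5.094 -0.422 2.635
v 5.057 -0.153 2.608
v 4.939 0.078 2.524
v 4.757 0.236 2.396
v 4.539 0.297 2.243
v 4.318 0.251 2.088
v 4.129 0.106 1.956
v 3.999 -0.116 1.865
v 3.949 -0.383 1.831
v 3.986 -0.652 1.858
v 4.104 -0.883 1.942
v 4.286 -1.041 2.07
v 4.504 -1.102 2.223
v 4.725 -1.057 2.378
v 4.914 -0.911 2.51
v -4.785 2.359 -2.217
v -4.51 1.601 -0.835
v -4.512 4.251 -1.234
v -4.237 3.493 0.148
v -3.163 2.307 -2.568
v -2.888 1.549 -1.186
v -2.89 4.199 -1.585
v -2.615 3.441 -0.203
v 1.868 -1.566 0.268
v 2.626 -2.175 1.022
v 1.654 -3.205 -0.842
v 2.412 -3.814 -0.088
v 1.297 -3.473 0.305
v 1.43 -2.46 0.991
v 2.85 -2.92 -0.811
v 2.983 -1.907 -0.125
v 3.233 -3.012 0.355
v 2.273 -3.354 1.044
v 2.007 -2.026 -0.864
v 1.047 -2.368 -0.175
v 2.266 -1.727 0.743
v 2.014 -3.653 -0.563
v 1.359 -3.453 -0.331
v 1.805 -3.811 0.111
v 1.562 -1.894 0.724
v 2.008 -2.253 1.167
v 1.227 -3.015 0.746
v 2.272 -3.127 -0.987
v 2.718 -3.486 -0.544
v 2.475 -1.569 0.069
v 2.921 -1.927 0.511
v 3.053 -2.365 -0.566
v 3.068 -2.577 0.793
v 2.943 -3.54 0.141
v 3.2 -3.014 -0.284
v 3.278 -2.419 0.119
v 2.504 -2.778 1.198
v 2.378 -3.741 0.546
v 1.723 -3.54 0.777
v 1.801 -2.945 1.18
v 2.861 -3.269 0.806
v 1.902 -1.639 -0.366
v 1.776 -2.602 -1.018
v 2.479 -2.435 -1
v 2.557 -1.84 -0.597
v 1.337 -1.84 0.039
v 1.212 -2.803 -0.613
v 1.002 -2.961 0.061
v 1.08 -2.366 0.464
v 1.419 -2.111 -0.626
v -2.748 -0.61 -1.848
v -2.05 0.058 -2.307
v -1.612 -0.85 -0.472
v -2.573 0.445 -1.809
v -3.198 0.213 -1.333
v -3.559 -0.501 -1.159
v -3.446 -1.278 -1.388
v -2.923 -1.665 -1.887
v -2.298 -1.433 -2.363
v -1.937 -0.719 -2.537
f 2 1 5
f 2 5 3
f 3 5 6
f 3 6 4
f 5 1 7
f 5 7 6
f 6 7 8
f 6 8 4
f 7 1 9
f 7 9 8
f 8 9 10
f 8 10 4
f 9 1 11
f 9 11 10
f 10 11 12
f 10 12 4
f 11 1 13
f 11 13 12
f 12 13 14
f 12 14 4
f 13 1 15
f 13 15 14
f 14 15 16
f 14 16 4
f 15 1 17
f 15 17 16
f 16 17 18
f 16 18 4
f 17 1 19
f 17 19 18
f 18 19 20
f 18 20 4
f 19 1 21
f 19 21 20
f 20 21 22
f 20 22 4
f 21 1 23
f 21 23 22
f 22 23 24
f 22 24 4
f 23 1 2
f 23 2 24
f 24 2 3
f 24 3 4
f 26 25 28
f 26 28 27
f 28 25 29
f 28 29 27
f 29 25 30
f 29 30 27
f 30 25 31
f 30 31 27
f 31 25 32
f 31 32 27
f 32 25 33
f 32 33 27
f 33 25 34
f 33 34 27
f 34 25 35
f 34 35 27
f 35 25 36
f 35 36 27
f 36 25 37
f 36 37 27
f 37 25 38
f 37 38 27
f 38 25 39
f 38 39 27
f 39 25 40
f 39 40 27
f 40 25 41
f 40 41 27
f 41 25 42
f 41 42 27
f 42 25 26
f 42 26 27
f 44 46 43
f 47 44 43
f 43 46 45
f 45 47 43
f 44 50 46
f 48 44 47
f 48 50 44
f 46 50 45
f 49 47 45
f 45 50 49
f 49 48 47
f 50 48 49
f 51 88 67
f 88 62 91
f 67 91 56
f 88 91 67
f 51 67 63
f 67 56 68
f 63 68 52
f 67 68 63
f 51 63 72
f 63 52 73
f 72 73 58
f 63 73 72
f 51 72 84
f 72 58 87
f 84 87 61
f 72 87 84
f 51 84 88
f 84 61 92
f 88 92 62
f 84 92 88
f 52 68 79
f 68 56 82
f 79 82 60
f 68 82 79
f 56 91 69
f 91 62 90
f 69 90 55
f 91 90 69
f 62 92 89
f 92 61 85
f 89 85 53
f 92 85 89
f 61 87 86
f 87 58 74
f 86 74 57
f 87 74 86
f 58 73 78
f 73 52 75
f 78 75 59
f 73 75 78
f 54 80 66
f 80 60 81
f 66 81 55
f 80 81 66
f 54 66 64
f 66 55 65
f 64 65 53
f 66 65 64
f 54 64 71
f 64 53 70
f 71 70 57
f 64 70 71
f 54 71 76
f 71 57 77
f 76 77 59
f 71 77 76
f 54 76 80
f 76 59 83
f 80 83 60
f 76 83 80
f 55 81 69
f 81 60 82
f 69 82 56
f 81 82 69
f 53 65 89
f 65 55 90
f 89 90 62
f 65 90 89
f 57 70 86
f 70 53 85
f 86 85 61
f 70 85 86
f 59 77 78
f 77 57 74
f 78 74 58
f 77 74 78
f 60 83 79
f 83 59 75
f 79 75 52
f 83 75 79
f 94 93 96
f 94 96 95
f 96 93 97
f 96 97 95
f 97 93 98
f 97 98 95
f 98 93 99
f 98 99 95
f 99 93 100
f 99 100 95
f 100 93 101
f 100 101 95
f 101 93 102
f 101 102 95
f 102 93 94
f 102 94 95



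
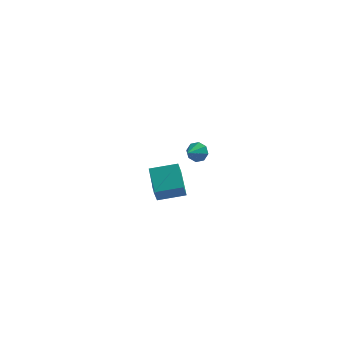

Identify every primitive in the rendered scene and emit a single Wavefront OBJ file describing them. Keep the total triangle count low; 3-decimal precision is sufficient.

v -0.987 -4.651 1.243
v -1.04 -5.207 2.236
v -1.621 -3.083 2.088
v -1.675 -3.64 3.081
v 0.575 -4.2 1.579
v 0.521 -4.757 2.572
v -0.06 -2.633 2.424
v -0.113 -3.189 3.417
v -0.463 4.016 -0.164
v 0.058 4.078 0.373
v -0.857 2.944 0.344
v -0.438 4.329 0.517
v -0.948 4.397 0.263
v -1.174 4.241 -0.241
v -0.983 3.954 -0.7
v -0.487 3.703 -0.845
v 0.023 3.635 -0.59
v 0.249 3.791 -0.086
v -1.387 -0.582 0.219
v -0.886 0.012 0.865
v -2.213 -1.018 1.261
v -1.416 0.358 0.589
v -1.933 0.264 0.14
v -2.194 -0.225 -0.272
v -2.077 -0.881 -0.454
v -1.637 -1.397 -0.322
v -1.08 -1.531 0.064
v -0.666 -1.221 0.523
v -0.59 -0.612 0.839
f 2 4 1
f 5 2 1
f 1 4 3
f 3 5 1
f 2 8 4
f 6 2 5
f 6 8 2
f 4 8 3
f 7 5 3
f 3 8 7
f 7 6 5
f 8 6 7
f 10 9 12
f 10 12 11
f 12 9 13
f 12 13 11
f 13 9 14
f 13 14 11
f 14 9 15
f 14 15 11
f 15 9 16
f 15 16 11
f 16 9 17
f 16 17 11
f 17 9 18
f 17 18 11
f 18 9 10
f 18 10 11
f 20 19 22
f 20 22 21
f 22 19 23
f 22 23 21
f 23 19 24
f 23 24 21
f 24 19 25
f 24 25 21
f 25 19 26
f 25 26 21
f 26 19 27
f 26 27 21
f 27 19 28
f 27 28 21
f 28 19 29
f 28 29 21
f 29 19 20
f 29 20 21



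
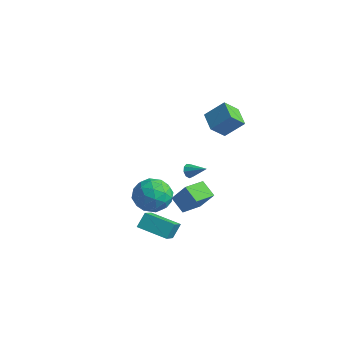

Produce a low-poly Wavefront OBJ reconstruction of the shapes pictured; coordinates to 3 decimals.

v 1.417 0.409 4.089
v 2.204 1.168 5.087
v 1.608 1.323 3.243
v 2.395 2.082 4.24
v 2.525 -0.202 3.68
v 3.312 0.557 4.677
v 2.716 0.712 2.833
v 3.503 1.471 3.831
v -1.409 -1.8 -2.256
v -0.689 -1.065 -1.562
v 0.209 -2.835 -2.838
v 0.929 -2.1 -2.144
v 0.143 -2.891 -1.6
v -0.857 -2.251 -1.24
v 0.377 -1.649 -3.16
v -0.623 -1.009 -2.8
v 0.415 -0.971 -2.121
v 0.27 -1.739 -1.157
v -0.75 -2.161 -3.243
v -0.895 -2.929 -2.279
v -1.191 -1.341 -1.858
v 0.711 -2.559 -2.542
v 0.249 -3.024 -2.222
v 0.672 -2.591 -1.814
v -1.29 -2.039 -1.669
v -0.867 -1.606 -1.261
v -0.378 -2.68 -1.283
v 0.387 -2.294 -3.139
v 0.81 -1.861 -2.731
v -1.152 -1.309 -2.586
v -0.729 -0.876 -2.178
v -0.102 -1.22 -3.117
v -0.119 -0.854 -1.779
v 0.832 -1.463 -2.121
v 0.508 -1.198 -2.718
v -0.08 -0.822 -2.506
v -0.204 -1.306 -1.212
v 0.747 -1.914 -1.554
v 0.285 -2.379 -1.234
v -0.303 -2.003 -1.023
v 0.445 -1.251 -1.541
v -1.227 -1.986 -2.846
v -0.276 -2.594 -3.188
v -0.177 -1.897 -3.377
v -0.765 -1.521 -3.166
v -1.312 -2.437 -2.279
v -0.361 -3.046 -2.621
v -0.4 -3.078 -1.894
v -0.988 -2.702 -1.682
v -0.925 -2.649 -2.859
v 0.148 0.503 -1.118
v 0.402 0.295 -1.509
v 1.212 0.837 -0.602
v 0.33 0.63 -1.577
v 0.173 0.905 -1.431
v 0.004 0.992 -1.139
v -0.098 0.85 -0.837
v -0.085 0.546 -0.667
v 0.037 0.221 -0.708
v 0.21 0.029 -0.941
v 0.355 0.058 -1.257
v 0.626 -3.454 -3.636
v 0.596 -2.817 -2.827
v 2.222 -2.754 -4.126
v 2.191 -2.117 -3.317
v 1.569 -4.823 -2.523
v 1.538 -4.186 -1.714
v 3.164 -4.123 -3.013
v 3.134 -3.486 -2.204
v 1.354 -2.002 -1.635
v 2.272 -1.849 -0.358
v 1.344 -0.641 -1.791
v 2.262 -0.488 -0.514
v 2.298 -2.072 -2.306
v 3.216 -1.919 -1.029
v 2.288 -0.711 -2.462
v 3.206 -0.558 -1.185
f 2 4 1
f 5 2 1
f 1 4 3
f 3 5 1
f 2 8 4
f 6 2 5
f 6 8 2
f 4 8 3
f 7 5 3
f 3 8 7
f 7 6 5
f 8 6 7
f 9 46 25
f 46 20 49
f 25 49 14
f 46 49 25
f 9 25 21
f 25 14 26
f 21 26 10
f 25 26 21
f 9 21 30
f 21 10 31
f 30 31 16
f 21 31 30
f 9 30 42
f 30 16 45
f 42 45 19
f 30 45 42
f 9 42 46
f 42 19 50
f 46 50 20
f 42 50 46
f 10 26 37
f 26 14 40
f 37 40 18
f 26 40 37
f 14 49 27
f 49 20 48
f 27 48 13
f 49 48 27
f 20 50 47
f 50 19 43
f 47 43 11
f 50 43 47
f 19 45 44
f 45 16 32
f 44 32 15
f 45 32 44
f 16 31 36
f 31 10 33
f 36 33 17
f 31 33 36
f 12 38 24
f 38 18 39
f 24 39 13
f 38 39 24
f 12 24 22
f 24 13 23
f 22 23 11
f 24 23 22
f 12 22 29
f 22 11 28
f 29 28 15
f 22 28 29
f 12 29 34
f 29 15 35
f 34 35 17
f 29 35 34
f 12 34 38
f 34 17 41
f 38 41 18
f 34 41 38
f 13 39 27
f 39 18 40
f 27 40 14
f 39 40 27
f 11 23 47
f 23 13 48
f 47 48 20
f 23 48 47
f 15 28 44
f 28 11 43
f 44 43 19
f 28 43 44
f 17 35 36
f 35 15 32
f 36 32 16
f 35 32 36
f 18 41 37
f 41 17 33
f 37 33 10
f 41 33 37
f 52 51 54
f 52 54 53
f 54 51 55
f 54 55 53
f 55 51 56
f 55 56 53
f 56 51 57
f 56 57 53
f 57 51 58
f 57 58 53
f 58 51 59
f 58 59 53
f 59 51 60
f 59 60 53
f 60 51 61
f 60 61 53
f 61 51 52
f 61 52 53
f 63 65 62
f 66 63 62
f 62 65 64
f 64 66 62
f 63 69 65
f 67 63 66
f 67 69 63
f 65 69 64
f 68 66 64
f 64 69 68
f 68 67 66
f 69 67 68
f 71 73 70
f 74 71 70
f 70 73 72
f 72 74 70
f 71 77 73
f 75 71 74
f 75 77 71
f 73 77 72
f 76 74 72
f 72 77 76
f 76 75 74
f 77 75 76



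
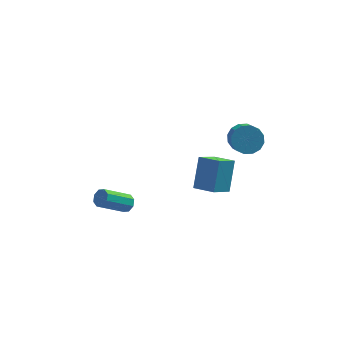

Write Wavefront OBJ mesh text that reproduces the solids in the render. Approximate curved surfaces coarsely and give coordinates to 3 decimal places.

v 3.639 -1.261 3.027
v 4.58 -1.15 3.183
v 4.541 -2.467 4.35
v 3.601 -2.579 4.193
v 4.358 -0.851 3.513
v 4.32 -2.169 4.68
v 3.944 -0.663 3.712
v 3.906 -1.98 4.879
v 3.448 -0.635 3.728
v 3.41 -1.952 4.895
v 3.003 -0.774 3.556
v 2.965 -2.091 4.722
v 2.729 -1.045 3.242
v 2.691 -2.362 4.408
v 2.699 -1.373 2.87
v 2.66 -2.69 4.037
v 2.92 -1.671 2.54
v 2.882 -2.989 3.707
v 3.334 -1.86 2.341
v 3.296 -3.177 3.508
v 3.83 -1.888 2.325
v 3.792 -3.205 3.492
v 4.275 -1.749 2.498
v 4.237 -3.066 3.664
v 4.549 -1.478 2.812
v 4.511 -2.795 3.978
v 1.806 -2.062 -1.185
v 2.337 -0.763 0.43
v 0.767 -1.135 -1.59
v 1.299 0.165 0.025
v 2.881 -1.285 -2.165
v 3.413 0.015 -0.55
v 1.843 -0.357 -2.57
v 2.374 0.942 -0.955
v -3.083 -0.584 -3.089
v -2.811 -0.242 -2.649
v -4.405 -0.695 -1.311
v -4.677 -1.036 -1.751
v -3.108 0.012 -2.918
v -4.703 -0.441 -1.58
v -3.391 -0.083 -3.287
v -4.985 -0.536 -1.949
v -3.493 -0.471 -3.54
v -5.088 -0.924 -2.202
v -3.355 -0.925 -3.529
v -4.949 -1.378 -2.191
v -3.057 -1.179 -3.26
v -4.652 -1.632 -1.922
v -2.775 -1.084 -2.891
v -4.369 -1.537 -1.553
v -2.672 -0.696 -2.638
v -4.267 -1.149 -1.3
f 2 1 5
f 2 5 3
f 3 5 6
f 3 6 4
f 5 1 7
f 5 7 6
f 6 7 8
f 6 8 4
f 7 1 9
f 7 9 8
f 8 9 10
f 8 10 4
f 9 1 11
f 9 11 10
f 10 11 12
f 10 12 4
f 11 1 13
f 11 13 12
f 12 13 14
f 12 14 4
f 13 1 15
f 13 15 14
f 14 15 16
f 14 16 4
f 15 1 17
f 15 17 16
f 16 17 18
f 16 18 4
f 17 1 19
f 17 19 18
f 18 19 20
f 18 20 4
f 19 1 21
f 19 21 20
f 20 21 22
f 20 22 4
f 21 1 23
f 21 23 22
f 22 23 24
f 22 24 4
f 23 1 25
f 23 25 24
f 24 25 26
f 24 26 4
f 25 1 2
f 25 2 26
f 26 2 3
f 26 3 4
f 28 30 27
f 31 28 27
f 27 30 29
f 29 31 27
f 28 34 30
f 32 28 31
f 32 34 28
f 30 34 29
f 33 31 29
f 29 34 33
f 33 32 31
f 34 32 33
f 36 35 39
f 36 39 37
f 37 39 40
f 37 40 38
f 39 35 41
f 39 41 40
f 40 41 42
f 40 42 38
f 41 35 43
f 41 43 42
f 42 43 44
f 42 44 38
f 43 35 45
f 43 45 44
f 44 45 46
f 44 46 38
f 45 35 47
f 45 47 46
f 46 47 48
f 46 48 38
f 47 35 49
f 47 49 48
f 48 49 50
f 48 50 38
f 49 35 51
f 49 51 50
f 50 51 52
f 50 52 38
f 51 35 36
f 51 36 52
f 52 36 37
f 52 37 38



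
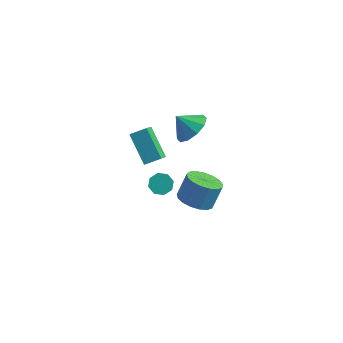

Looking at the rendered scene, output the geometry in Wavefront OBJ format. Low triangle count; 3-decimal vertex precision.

v -0.853 1.336 -3.613
v -0.496 0.916 -4.077
v -0.211 0.224 -3.23
v -0.567 0.644 -2.767
v -0.177 1.31 -3.862
v 0.108 0.619 -3.015
v -0.254 1.72 -3.501
v 0.031 1.028 -2.654
v -0.682 1.905 -3.207
v -0.396 1.213 -2.36
v -1.209 1.756 -3.15
v -0.924 1.064 -2.303
v -1.528 1.361 -3.365
v -1.243 0.67 -2.518
v -1.451 0.952 -3.726
v -1.166 0.26 -2.879
v -1.024 0.767 -4.02
v -0.738 0.075 -3.173
v 1.205 0.731 3.106
v 1.98 0.584 3.844
v 0.335 0.609 3.994
v 1.851 1.238 3.808
v 1.476 1.698 3.503
v 0.997 1.789 3.047
v 0.598 1.476 2.613
v 0.431 0.878 2.367
v 0.56 0.224 2.404
v 0.935 -0.236 2.708
v 1.414 -0.327 3.165
v 1.813 -0.014 3.599
v 1.118 1.525 -4.608
v 2.064 1.885 -5.014
v 2.367 2.615 -3.657
v 1.422 2.255 -3.252
v 1.723 2.26 -5.139
v 2.027 2.99 -3.782
v 1.244 2.467 -5.143
v 1.548 3.196 -3.786
v 0.736 2.458 -5.024
v 1.04 3.187 -3.667
v 0.316 2.235 -4.81
v 0.619 2.964 -3.454
v 0.079 1.849 -4.55
v 0.383 2.579 -3.193
v 0.081 1.39 -4.303
v 0.384 2.119 -2.947
v 0.32 0.961 -4.126
v 0.623 1.691 -2.77
v 0.742 0.662 -4.06
v 1.045 1.391 -2.703
v 1.25 0.56 -4.119
v 1.554 1.29 -2.762
v 1.728 0.68 -4.29
v 2.032 1.409 -2.934
v 2.066 0.993 -4.534
v 2.37 1.722 -3.178
v 2.188 1.428 -4.795
v 2.491 2.158 -3.439
v -1.576 -1.209 3.373
v -0.803 -0.737 3.772
v -1.703 -0.258 2.496
v -0.93 0.214 2.895
v -0.33 -2.194 2.125
v 0.443 -1.722 2.524
v -0.457 -1.243 1.248
v 0.316 -0.771 1.647
f 2 1 5
f 2 5 3
f 3 5 6
f 3 6 4
f 5 1 7
f 5 7 6
f 6 7 8
f 6 8 4
f 7 1 9
f 7 9 8
f 8 9 10
f 8 10 4
f 9 1 11
f 9 11 10
f 10 11 12
f 10 12 4
f 11 1 13
f 11 13 12
f 12 13 14
f 12 14 4
f 13 1 15
f 13 15 14
f 14 15 16
f 14 16 4
f 15 1 17
f 15 17 16
f 16 17 18
f 16 18 4
f 17 1 2
f 17 2 18
f 18 2 3
f 18 3 4
f 20 19 22
f 20 22 21
f 22 19 23
f 22 23 21
f 23 19 24
f 23 24 21
f 24 19 25
f 24 25 21
f 25 19 26
f 25 26 21
f 26 19 27
f 26 27 21
f 27 19 28
f 27 28 21
f 28 19 29
f 28 29 21
f 29 19 30
f 29 30 21
f 30 19 20
f 30 20 21
f 32 31 35
f 32 35 33
f 33 35 36
f 33 36 34
f 35 31 37
f 35 37 36
f 36 37 38
f 36 38 34
f 37 31 39
f 37 39 38
f 38 39 40
f 38 40 34
f 39 31 41
f 39 41 40
f 40 41 42
f 40 42 34
f 41 31 43
f 41 43 42
f 42 43 44
f 42 44 34
f 43 31 45
f 43 45 44
f 44 45 46
f 44 46 34
f 45 31 47
f 45 47 46
f 46 47 48
f 46 48 34
f 47 31 49
f 47 49 48
f 48 49 50
f 48 50 34
f 49 31 51
f 49 51 50
f 50 51 52
f 50 52 34
f 51 31 53
f 51 53 52
f 52 53 54
f 52 54 34
f 53 31 55
f 53 55 54
f 54 55 56
f 54 56 34
f 55 31 57
f 55 57 56
f 56 57 58
f 56 58 34
f 57 31 32
f 57 32 58
f 58 32 33
f 58 33 34
f 60 62 59
f 63 60 59
f 59 62 61
f 61 63 59
f 60 66 62
f 64 60 63
f 64 66 60
f 62 66 61
f 65 63 61
f 61 66 65
f 65 64 63
f 66 64 65



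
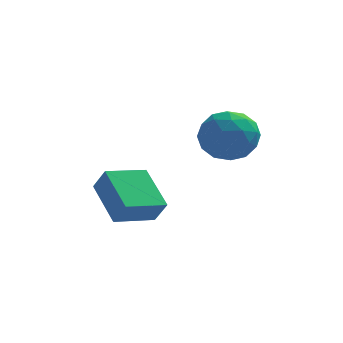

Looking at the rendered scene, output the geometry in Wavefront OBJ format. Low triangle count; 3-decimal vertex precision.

v -3.197 -1.647 -3.375
v -4.07 -0.03 -2.358
v -1.769 -0.648 -3.736
v -2.642 0.968 -2.718
v -2.718 -1.988 -2.422
v -3.591 -0.372 -1.404
v -1.29 -0.99 -2.782
v -2.163 0.627 -1.765
v 0.122 1.38 0.098
v 1.338 1.565 0.083
v 0.422 -0.585 0.197
v 1.638 -0.4 0.182
v 0.977 -0.066 1.165
v 0.792 1.148 1.103
v 0.968 -0.168 -0.823
v 0.783 1.046 -0.885
v 1.861 0.608 -0.486
v 1.867 0.671 0.742
v -0.107 0.309 -0.462
v -0.101 0.372 0.766
v 0.704 1.645 0.082
v 1.056 -0.665 0.198
v 0.668 -0.469 0.776
v 1.383 -0.36 0.767
v 0.382 1.4 0.681
v 1.097 1.509 0.673
v 0.885 0.55 1.308
v 0.663 -0.529 -0.393
v 1.378 -0.42 -0.401
v 0.377 1.34 -0.487
v 1.092 1.449 -0.496
v 0.875 0.43 -1.028
v 1.726 1.191 -0.262
v 1.902 0.036 -0.203
v 1.509 0.173 -0.794
v 1.4 0.886 -0.83
v 1.729 1.228 0.46
v 1.906 0.073 0.519
v 1.517 0.27 1.096
v 1.408 0.983 1.06
v 2.037 0.666 0.126
v -0.146 0.907 -0.239
v 0.031 -0.248 -0.18
v 0.352 -0.003 -0.78
v 0.243 0.71 -0.816
v -0.142 0.944 0.483
v 0.034 -0.211 0.542
v 0.36 0.094 1.11
v 0.251 0.807 1.074
v -0.277 0.314 0.154
f 2 4 1
f 5 2 1
f 1 4 3
f 3 5 1
f 2 8 4
f 6 2 5
f 6 8 2
f 4 8 3
f 7 5 3
f 3 8 7
f 7 6 5
f 8 6 7
f 9 46 25
f 46 20 49
f 25 49 14
f 46 49 25
f 9 25 21
f 25 14 26
f 21 26 10
f 25 26 21
f 9 21 30
f 21 10 31
f 30 31 16
f 21 31 30
f 9 30 42
f 30 16 45
f 42 45 19
f 30 45 42
f 9 42 46
f 42 19 50
f 46 50 20
f 42 50 46
f 10 26 37
f 26 14 40
f 37 40 18
f 26 40 37
f 14 49 27
f 49 20 48
f 27 48 13
f 49 48 27
f 20 50 47
f 50 19 43
f 47 43 11
f 50 43 47
f 19 45 44
f 45 16 32
f 44 32 15
f 45 32 44
f 16 31 36
f 31 10 33
f 36 33 17
f 31 33 36
f 12 38 24
f 38 18 39
f 24 39 13
f 38 39 24
f 12 24 22
f 24 13 23
f 22 23 11
f 24 23 22
f 12 22 29
f 22 11 28
f 29 28 15
f 22 28 29
f 12 29 34
f 29 15 35
f 34 35 17
f 29 35 34
f 12 34 38
f 34 17 41
f 38 41 18
f 34 41 38
f 13 39 27
f 39 18 40
f 27 40 14
f 39 40 27
f 11 23 47
f 23 13 48
f 47 48 20
f 23 48 47
f 15 28 44
f 28 11 43
f 44 43 19
f 28 43 44
f 17 35 36
f 35 15 32
f 36 32 16
f 35 32 36
f 18 41 37
f 41 17 33
f 37 33 10
f 41 33 37



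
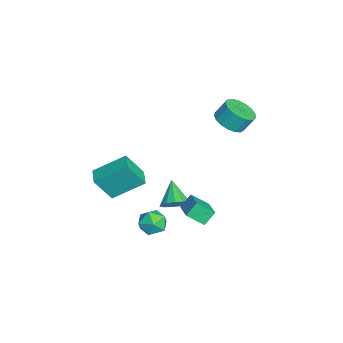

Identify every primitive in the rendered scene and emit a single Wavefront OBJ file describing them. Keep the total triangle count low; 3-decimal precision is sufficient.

v -3.67 3.481 0.084
v -2.714 3.744 -0.047
v -2.754 4.382 0.945
v -3.71 4.119 1.076
v -2.959 4.085 -0.276
v -2.999 4.723 0.716
v -3.367 4.288 -0.423
v -3.406 4.926 0.569
v -3.844 4.306 -0.454
v -3.884 4.944 0.538
v -4.282 4.135 -0.361
v -4.321 4.773 0.631
v -4.579 3.814 -0.167
v -4.619 4.452 0.825
v -4.668 3.417 0.085
v -4.708 4.055 1.077
v -4.529 3.035 0.337
v -4.568 3.673 1.329
v -4.193 2.755 0.531
v -4.232 3.393 1.522
v -3.737 2.641 0.622
v -3.776 3.279 1.614
v -3.266 2.719 0.59
v -3.305 3.357 1.582
v -2.887 2.972 0.443
v -2.927 3.61 1.434
v -2.688 3.342 0.213
v -2.728 3.98 1.205
v -1.19 -4.093 -1.894
v -1.284 -2.262 -0.733
v -1.303 -3.135 -3.414
v -1.397 -1.304 -2.253
v -0.083 -4.016 -1.927
v -0.177 -2.185 -0.766
v -0.196 -3.058 -3.447
v -0.29 -1.227 -2.286
v 2.215 2.078 -1.992
v 2.12 1.12 -1.259
v 3.624 2.33 -1.481
v 3.53 1.371 -0.748
v 2.57 1.509 -2.692
v 2.476 0.55 -1.959
v 3.98 1.76 -2.181
v 3.885 0.802 -1.448
v 3.483 -0.296 -1.85
v 3.948 -0.318 -2.613
v 2.872 -1.562 -2.187
v 3.337 -1.584 -2.95
v 3.757 -1.68 -2.167
v 4.135 -0.897 -1.958
v 2.685 -0.983 -2.842
v 3.063 -0.2 -2.633
v 3.455 -0.742 -3.225
v 4.118 -1.173 -2.808
v 2.702 -0.707 -1.992
v 3.365 -1.138 -1.575
v 1.225 0.329 -2.839
v 1.661 0.76 -2.236
v -0.025 0.171 -1.821
v 1.414 1.092 -2.488
v 1.106 1.181 -2.852
v 0.836 1 -3.212
v 0.69 0.606 -3.453
v 0.713 0.124 -3.499
v 0.899 -0.292 -3.336
v 1.189 -0.512 -3.015
v 1.489 -0.464 -2.638
v 1.706 -0.164 -2.325
v 1.77 0.292 -2.175
f 2 1 5
f 2 5 3
f 3 5 6
f 3 6 4
f 5 1 7
f 5 7 6
f 6 7 8
f 6 8 4
f 7 1 9
f 7 9 8
f 8 9 10
f 8 10 4
f 9 1 11
f 9 11 10
f 10 11 12
f 10 12 4
f 11 1 13
f 11 13 12
f 12 13 14
f 12 14 4
f 13 1 15
f 13 15 14
f 14 15 16
f 14 16 4
f 15 1 17
f 15 17 16
f 16 17 18
f 16 18 4
f 17 1 19
f 17 19 18
f 18 19 20
f 18 20 4
f 19 1 21
f 19 21 20
f 20 21 22
f 20 22 4
f 21 1 23
f 21 23 22
f 22 23 24
f 22 24 4
f 23 1 25
f 23 25 24
f 24 25 26
f 24 26 4
f 25 1 27
f 25 27 26
f 26 27 28
f 26 28 4
f 27 1 2
f 27 2 28
f 28 2 3
f 28 3 4
f 30 32 29
f 33 30 29
f 29 32 31
f 31 33 29
f 30 36 32
f 34 30 33
f 34 36 30
f 32 36 31
f 35 33 31
f 31 36 35
f 35 34 33
f 36 34 35
f 38 40 37
f 41 38 37
f 37 40 39
f 39 41 37
f 38 44 40
f 42 38 41
f 42 44 38
f 40 44 39
f 43 41 39
f 39 44 43
f 43 42 41
f 44 42 43
f 45 56 50
f 45 50 46
f 45 46 52
f 45 52 55
f 45 55 56
f 46 50 54
f 50 56 49
f 56 55 47
f 55 52 51
f 52 46 53
f 48 54 49
f 48 49 47
f 48 47 51
f 48 51 53
f 48 53 54
f 49 54 50
f 47 49 56
f 51 47 55
f 53 51 52
f 54 53 46
f 58 57 60
f 58 60 59
f 60 57 61
f 60 61 59
f 61 57 62
f 61 62 59
f 62 57 63
f 62 63 59
f 63 57 64
f 63 64 59
f 64 57 65
f 64 65 59
f 65 57 66
f 65 66 59
f 66 57 67
f 66 67 59
f 67 57 68
f 67 68 59
f 68 57 69
f 68 69 59
f 69 57 58
f 69 58 59



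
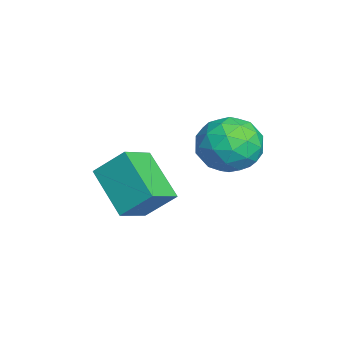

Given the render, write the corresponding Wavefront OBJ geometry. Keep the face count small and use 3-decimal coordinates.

v 3.349 0.331 2.798
v 4.136 -0.485 2.443
v 1.984 -0.535 1.757
v 2.771 -1.351 1.402
v 2.41 -1.326 2.534
v 3.254 -0.791 3.177
v 2.866 -0.229 1.023
v 3.71 0.306 1.666
v 3.838 -0.831 1.346
v 3.556 -1.509 2.28
v 2.564 0.489 1.92
v 2.282 -0.189 2.854
v 3.862 -0.001 2.712
v 2.258 -1.019 1.488
v 2.045 -1.004 2.154
v 2.508 -1.484 1.945
v 3.344 -0.181 3.143
v 3.807 -0.661 2.935
v 2.792 -1.155 2.988
v 2.313 -0.359 1.265
v 2.776 -0.839 1.057
v 3.612 0.464 2.255
v 4.075 -0.016 2.046
v 3.328 0.135 1.212
v 4.15 -0.684 1.859
v 3.348 -1.193 1.247
v 3.404 -0.533 1.024
v 3.899 -0.219 1.402
v 3.984 -1.083 2.408
v 3.182 -1.591 1.796
v 2.97 -1.577 2.461
v 3.466 -1.262 2.839
v 3.809 -1.286 1.763
v 2.938 0.571 2.404
v 2.136 0.063 1.792
v 2.654 0.242 1.361
v 3.15 0.557 1.739
v 2.772 0.173 2.953
v 1.97 -0.336 2.341
v 2.221 -0.801 2.798
v 2.716 -0.487 3.176
v 2.311 0.266 2.437
v -0.198 -4.059 -1.05
v 0.806 -4.913 -0.398
v 0.029 -2.988 0.005
v 1.033 -3.841 0.656
v 1.347 -3.179 -2.276
v 2.351 -4.032 -1.625
v 1.574 -2.107 -1.222
v 2.578 -2.961 -0.57
f 1 38 17
f 38 12 41
f 17 41 6
f 38 41 17
f 1 17 13
f 17 6 18
f 13 18 2
f 17 18 13
f 1 13 22
f 13 2 23
f 22 23 8
f 13 23 22
f 1 22 34
f 22 8 37
f 34 37 11
f 22 37 34
f 1 34 38
f 34 11 42
f 38 42 12
f 34 42 38
f 2 18 29
f 18 6 32
f 29 32 10
f 18 32 29
f 6 41 19
f 41 12 40
f 19 40 5
f 41 40 19
f 12 42 39
f 42 11 35
f 39 35 3
f 42 35 39
f 11 37 36
f 37 8 24
f 36 24 7
f 37 24 36
f 8 23 28
f 23 2 25
f 28 25 9
f 23 25 28
f 4 30 16
f 30 10 31
f 16 31 5
f 30 31 16
f 4 16 14
f 16 5 15
f 14 15 3
f 16 15 14
f 4 14 21
f 14 3 20
f 21 20 7
f 14 20 21
f 4 21 26
f 21 7 27
f 26 27 9
f 21 27 26
f 4 26 30
f 26 9 33
f 30 33 10
f 26 33 30
f 5 31 19
f 31 10 32
f 19 32 6
f 31 32 19
f 3 15 39
f 15 5 40
f 39 40 12
f 15 40 39
f 7 20 36
f 20 3 35
f 36 35 11
f 20 35 36
f 9 27 28
f 27 7 24
f 28 24 8
f 27 24 28
f 10 33 29
f 33 9 25
f 29 25 2
f 33 25 29
f 44 46 43
f 47 44 43
f 43 46 45
f 45 47 43
f 44 50 46
f 48 44 47
f 48 50 44
f 46 50 45
f 49 47 45
f 45 50 49
f 49 48 47
f 50 48 49



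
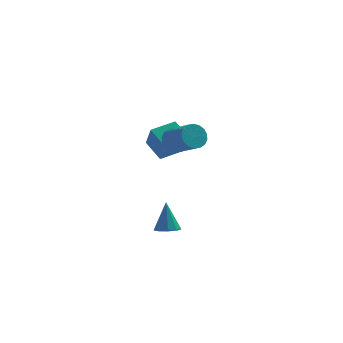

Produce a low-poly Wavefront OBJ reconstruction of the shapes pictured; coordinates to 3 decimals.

v -2.746 2.024 1.451
v -2.488 1.82 0.89
v -1.676 0.873 1.608
v -1.934 1.076 2.169
v -2.31 2.034 0.97
v -1.497 1.086 1.687
v -2.218 2.245 1.144
v -1.405 1.297 1.862
v -2.23 2.413 1.38
v -1.418 1.465 2.097
v -2.345 2.503 1.63
v -1.532 1.555 2.347
v -2.539 2.499 1.844
v -1.727 1.551 2.561
v -2.774 2.4 1.98
v -1.962 1.452 2.698
v -3.004 2.227 2.012
v -2.192 1.28 2.73
v -3.183 2.014 1.933
v -2.37 1.066 2.65
v -3.275 1.803 1.758
v -2.462 0.855 2.476
v -3.262 1.635 1.523
v -2.45 0.687 2.24
v -3.148 1.545 1.273
v -2.335 0.597 1.99
v -2.953 1.549 1.059
v -2.141 0.601 1.776
v -2.718 1.648 0.922
v -1.906 0.7 1.64
v -3.032 -2.071 -1.591
v -2.561 -1.781 -1.678
v -3.088 -1.589 -0.289
v -2.865 -1.567 -1.77
v -3.248 -1.589 -1.779
v -3.529 -1.837 -1.699
v -3.578 -2.194 -1.569
v -3.371 -2.493 -1.45
v -3.006 -2.595 -1.396
v -2.653 -2.452 -1.434
v -2.477 -2.13 -1.545
v -3.144 2.215 1.006
v -3.754 3.002 1.6
v -3.359 2.858 -0.068
v -3.97 3.646 0.526
v -2.11 2.874 1.194
v -2.721 3.662 1.788
v -2.326 3.518 0.12
v -2.936 4.305 0.714
f 2 1 5
f 2 5 3
f 3 5 6
f 3 6 4
f 5 1 7
f 5 7 6
f 6 7 8
f 6 8 4
f 7 1 9
f 7 9 8
f 8 9 10
f 8 10 4
f 9 1 11
f 9 11 10
f 10 11 12
f 10 12 4
f 11 1 13
f 11 13 12
f 12 13 14
f 12 14 4
f 13 1 15
f 13 15 14
f 14 15 16
f 14 16 4
f 15 1 17
f 15 17 16
f 16 17 18
f 16 18 4
f 17 1 19
f 17 19 18
f 18 19 20
f 18 20 4
f 19 1 21
f 19 21 20
f 20 21 22
f 20 22 4
f 21 1 23
f 21 23 22
f 22 23 24
f 22 24 4
f 23 1 25
f 23 25 24
f 24 25 26
f 24 26 4
f 25 1 27
f 25 27 26
f 26 27 28
f 26 28 4
f 27 1 29
f 27 29 28
f 28 29 30
f 28 30 4
f 29 1 2
f 29 2 30
f 30 2 3
f 30 3 4
f 32 31 34
f 32 34 33
f 34 31 35
f 34 35 33
f 35 31 36
f 35 36 33
f 36 31 37
f 36 37 33
f 37 31 38
f 37 38 33
f 38 31 39
f 38 39 33
f 39 31 40
f 39 40 33
f 40 31 41
f 40 41 33
f 41 31 32
f 41 32 33
f 43 45 42
f 46 43 42
f 42 45 44
f 44 46 42
f 43 49 45
f 47 43 46
f 47 49 43
f 45 49 44
f 48 46 44
f 44 49 48
f 48 47 46
f 49 47 48



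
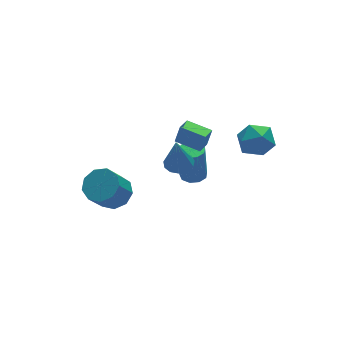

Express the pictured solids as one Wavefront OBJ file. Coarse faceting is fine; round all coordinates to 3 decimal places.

v -3.365 3.898 -4.092
v -2.484 3.778 -3.553
v -3.434 3.382 -2.089
v -4.315 3.502 -2.628
v -2.704 4.454 -3.513
v -3.654 4.058 -2.049
v -3.233 4.869 -3.744
v -4.183 4.473 -2.279
v -3.824 4.83 -4.138
v -4.774 4.434 -2.673
v -4.2 4.355 -4.51
v -5.15 3.959 -3.046
v -4.186 3.666 -4.687
v -5.136 3.27 -3.223
v -3.787 3.086 -4.586
v -4.737 2.69 -3.121
v -3.191 2.885 -4.253
v -4.141 2.489 -2.789
v -2.676 3.159 -3.845
v -3.626 2.763 -2.381
v -0.833 2.051 0.599
v -0.523 2.079 1.591
v -0.133 2.584 0.365
v 0.177 2.612 1.357
v -0.037 0.908 0.383
v 0.273 0.936 1.375
v 0.663 1.441 0.149
v 0.973 1.469 1.141
v -1.331 0.723 0.215
v -0.614 0.425 0.285
v -1.569 0.597 2.105
v -0.571 0.861 0.319
v -0.769 1.253 0.321
v -1.146 1.477 0.288
v -1.581 1.462 0.232
v -1.938 1.212 0.171
v -2.101 0.807 0.123
v -2.021 0.375 0.105
v -1.721 0.054 0.121
v -1.298 -0.055 0.167
v -0.885 0.084 0.228
v 1.719 0.309 1.406
v 2.384 0.098 0.577
v 2.276 -1.138 2.223
v 2.941 -1.349 1.394
v 3.135 -0.503 2.042
v 2.791 0.391 1.537
v 1.869 -1.431 1.263
v 1.525 -0.537 0.758
v 2.477 -0.978 0.489
v 3.259 -0.404 0.97
v 1.401 -0.636 1.83
v 2.183 -0.062 2.311
v 0.568 2.609 -3.382
v 1.219 2.915 -3.386
v 1.164 3.057 -1.361
v 0.512 2.751 -1.358
v 0.871 3.261 -3.42
v 0.815 3.403 -1.395
v 0.38 3.302 -3.436
v 0.325 3.444 -1.412
v -0.023 3.019 -3.427
v -0.078 3.161 -1.403
v -0.149 2.544 -3.397
v -0.205 2.686 -1.373
v 0.06 2.099 -3.36
v 0.004 2.241 -1.336
v 0.506 1.893 -3.334
v 0.451 2.035 -1.309
v 0.982 2.022 -3.33
v 0.926 2.164 -1.305
v 1.263 2.426 -3.35
v 1.208 2.568 -1.326
f 2 1 5
f 2 5 3
f 3 5 6
f 3 6 4
f 5 1 7
f 5 7 6
f 6 7 8
f 6 8 4
f 7 1 9
f 7 9 8
f 8 9 10
f 8 10 4
f 9 1 11
f 9 11 10
f 10 11 12
f 10 12 4
f 11 1 13
f 11 13 12
f 12 13 14
f 12 14 4
f 13 1 15
f 13 15 14
f 14 15 16
f 14 16 4
f 15 1 17
f 15 17 16
f 16 17 18
f 16 18 4
f 17 1 19
f 17 19 18
f 18 19 20
f 18 20 4
f 19 1 2
f 19 2 20
f 20 2 3
f 20 3 4
f 22 24 21
f 25 22 21
f 21 24 23
f 23 25 21
f 22 28 24
f 26 22 25
f 26 28 22
f 24 28 23
f 27 25 23
f 23 28 27
f 27 26 25
f 28 26 27
f 30 29 32
f 30 32 31
f 32 29 33
f 32 33 31
f 33 29 34
f 33 34 31
f 34 29 35
f 34 35 31
f 35 29 36
f 35 36 31
f 36 29 37
f 36 37 31
f 37 29 38
f 37 38 31
f 38 29 39
f 38 39 31
f 39 29 40
f 39 40 31
f 40 29 41
f 40 41 31
f 41 29 30
f 41 30 31
f 42 53 47
f 42 47 43
f 42 43 49
f 42 49 52
f 42 52 53
f 43 47 51
f 47 53 46
f 53 52 44
f 52 49 48
f 49 43 50
f 45 51 46
f 45 46 44
f 45 44 48
f 45 48 50
f 45 50 51
f 46 51 47
f 44 46 53
f 48 44 52
f 50 48 49
f 51 50 43
f 55 54 58
f 55 58 56
f 56 58 59
f 56 59 57
f 58 54 60
f 58 60 59
f 59 60 61
f 59 61 57
f 60 54 62
f 60 62 61
f 61 62 63
f 61 63 57
f 62 54 64
f 62 64 63
f 63 64 65
f 63 65 57
f 64 54 66
f 64 66 65
f 65 66 67
f 65 67 57
f 66 54 68
f 66 68 67
f 67 68 69
f 67 69 57
f 68 54 70
f 68 70 69
f 69 70 71
f 69 71 57
f 70 54 72
f 70 72 71
f 71 72 73
f 71 73 57
f 72 54 55
f 72 55 73
f 73 55 56
f 73 56 57

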